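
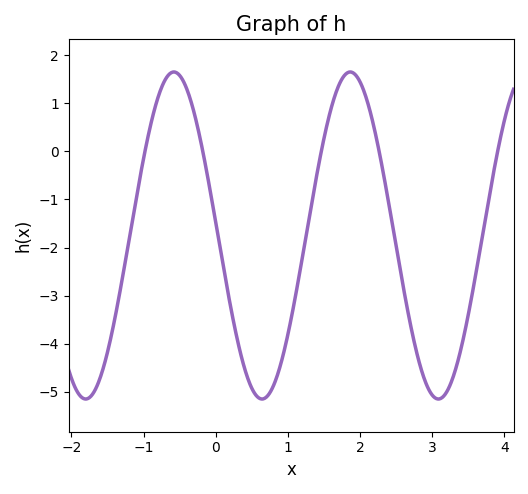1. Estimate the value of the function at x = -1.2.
-1.83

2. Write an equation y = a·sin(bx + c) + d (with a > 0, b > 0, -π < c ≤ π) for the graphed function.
y = 3.4sin(2.57x + 3.06) - 1.75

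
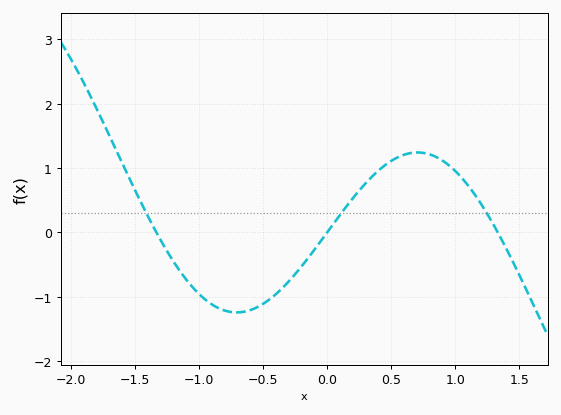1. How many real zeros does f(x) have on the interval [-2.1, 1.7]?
3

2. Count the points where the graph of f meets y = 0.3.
3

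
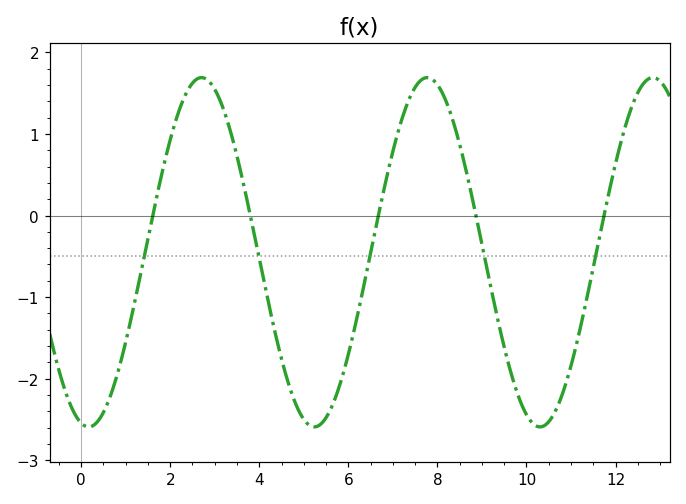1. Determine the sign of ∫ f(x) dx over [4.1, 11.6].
negative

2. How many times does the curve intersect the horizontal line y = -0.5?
5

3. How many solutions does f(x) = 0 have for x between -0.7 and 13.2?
5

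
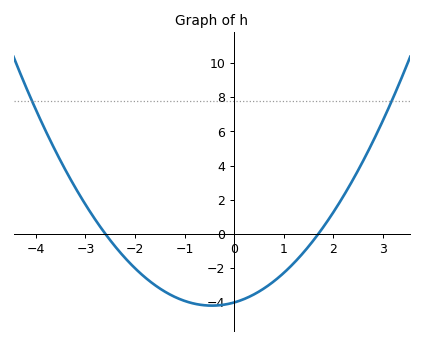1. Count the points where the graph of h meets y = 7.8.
2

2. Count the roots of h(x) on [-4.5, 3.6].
2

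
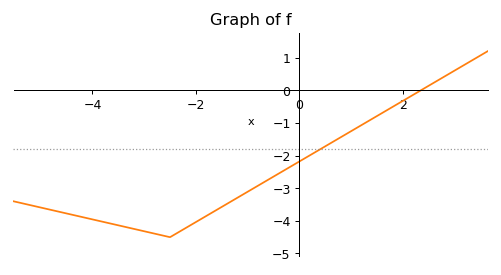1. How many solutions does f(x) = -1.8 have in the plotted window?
1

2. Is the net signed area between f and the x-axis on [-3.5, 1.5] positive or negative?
negative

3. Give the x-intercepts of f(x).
2.35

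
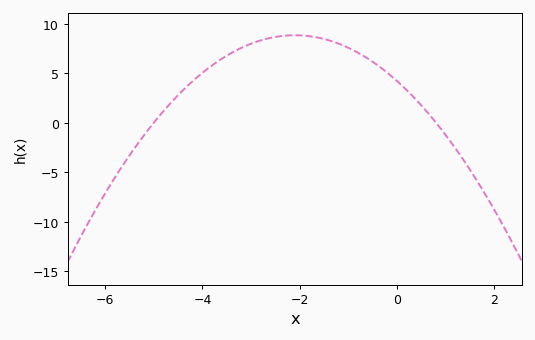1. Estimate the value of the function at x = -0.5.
6.14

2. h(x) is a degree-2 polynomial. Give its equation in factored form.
y = -1.05(x + 5)(x - 0.8)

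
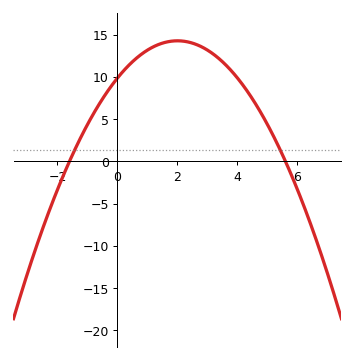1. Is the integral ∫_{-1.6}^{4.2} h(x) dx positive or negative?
positive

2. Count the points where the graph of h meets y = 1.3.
2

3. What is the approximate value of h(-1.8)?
-1.63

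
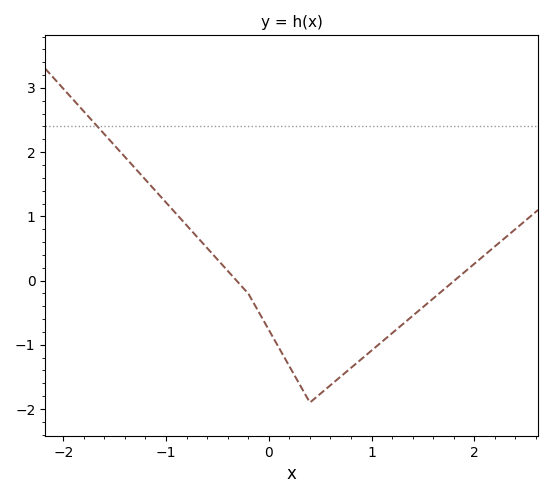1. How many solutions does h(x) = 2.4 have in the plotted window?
1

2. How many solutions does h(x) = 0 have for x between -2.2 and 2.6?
2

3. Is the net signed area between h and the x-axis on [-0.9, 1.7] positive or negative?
negative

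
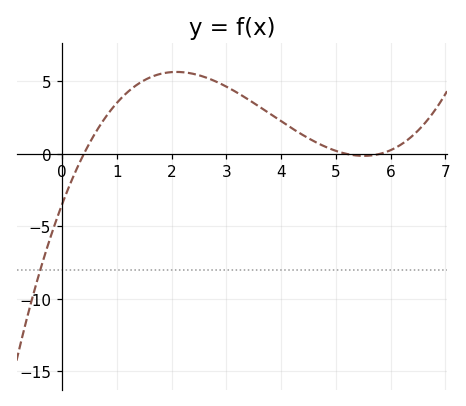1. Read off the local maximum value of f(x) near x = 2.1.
5.5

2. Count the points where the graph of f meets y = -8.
1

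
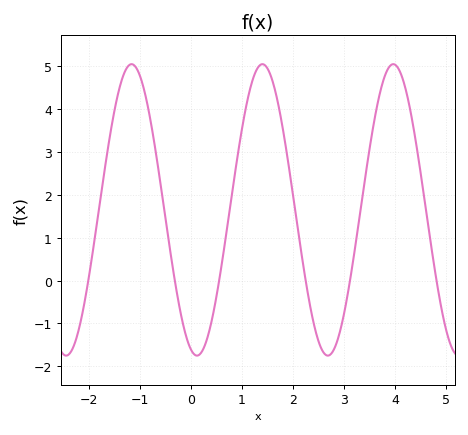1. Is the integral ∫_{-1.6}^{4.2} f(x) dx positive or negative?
positive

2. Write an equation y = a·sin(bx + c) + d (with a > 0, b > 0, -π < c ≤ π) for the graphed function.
y = 3.4sin(2.45x - 1.87) + 1.65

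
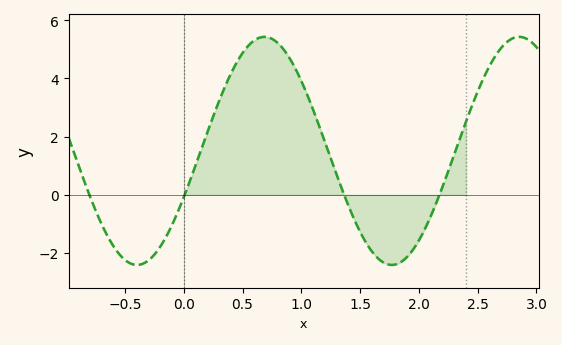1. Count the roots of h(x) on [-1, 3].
4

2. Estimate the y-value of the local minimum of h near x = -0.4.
-2.4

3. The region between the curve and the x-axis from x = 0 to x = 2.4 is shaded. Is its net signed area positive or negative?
positive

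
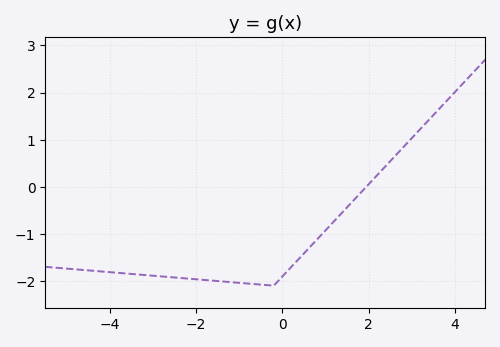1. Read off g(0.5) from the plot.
-1.4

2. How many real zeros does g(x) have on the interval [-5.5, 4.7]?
1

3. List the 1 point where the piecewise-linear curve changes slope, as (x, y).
(-0.2, -2.1)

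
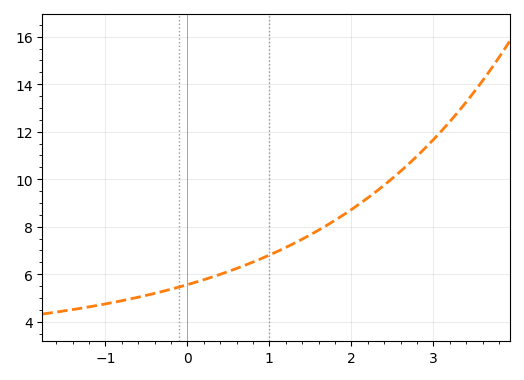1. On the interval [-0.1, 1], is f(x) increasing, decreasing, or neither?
increasing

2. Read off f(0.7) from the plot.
6.4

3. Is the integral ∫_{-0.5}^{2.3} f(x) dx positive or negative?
positive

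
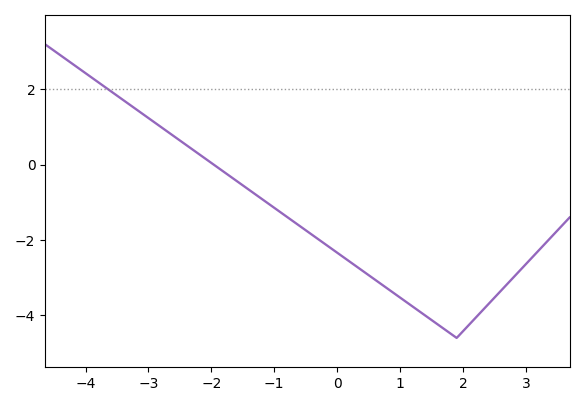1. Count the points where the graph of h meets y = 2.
1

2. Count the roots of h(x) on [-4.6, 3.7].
1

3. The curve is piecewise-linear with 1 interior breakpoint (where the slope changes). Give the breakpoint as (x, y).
(1.9, -4.6)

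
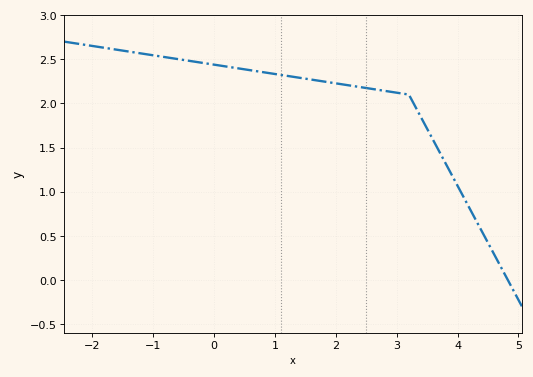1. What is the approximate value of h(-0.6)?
2.5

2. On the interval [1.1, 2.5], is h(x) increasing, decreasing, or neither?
decreasing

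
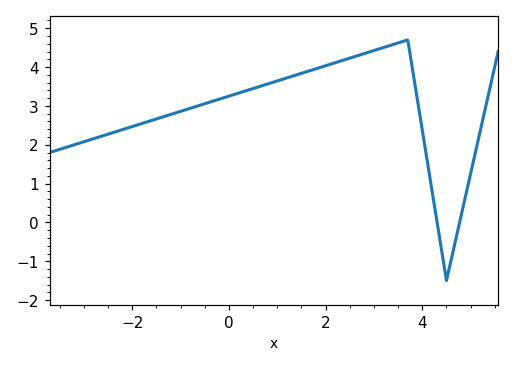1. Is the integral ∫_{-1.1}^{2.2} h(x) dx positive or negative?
positive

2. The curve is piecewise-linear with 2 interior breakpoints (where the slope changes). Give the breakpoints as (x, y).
(3.7, 4.7); (4.5, -1.5)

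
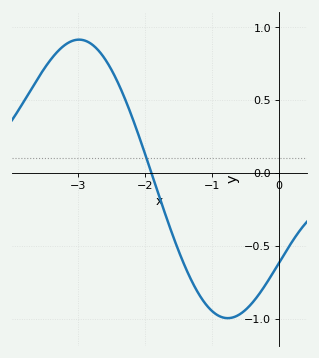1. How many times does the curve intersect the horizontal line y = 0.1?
1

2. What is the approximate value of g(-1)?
-0.95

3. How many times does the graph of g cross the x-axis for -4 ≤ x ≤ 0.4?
1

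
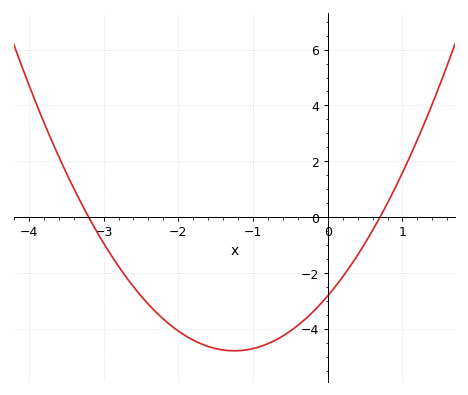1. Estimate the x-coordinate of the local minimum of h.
-1.25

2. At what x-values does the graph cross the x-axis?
-3.2, 0.7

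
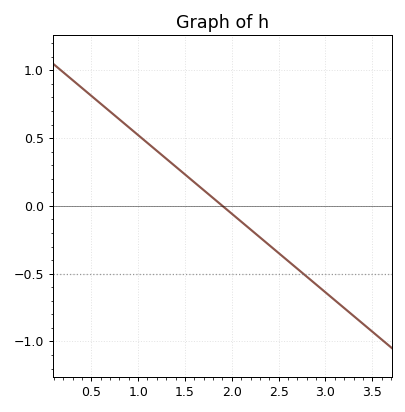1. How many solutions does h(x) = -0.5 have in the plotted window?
1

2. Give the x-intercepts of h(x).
1.9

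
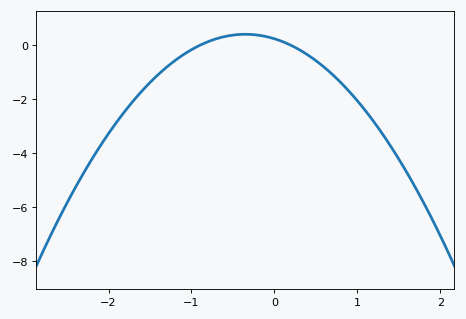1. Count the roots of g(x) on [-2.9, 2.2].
2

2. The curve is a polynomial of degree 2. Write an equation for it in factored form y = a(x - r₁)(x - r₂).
y = -1.35(x + 0.9)(x - 0.2)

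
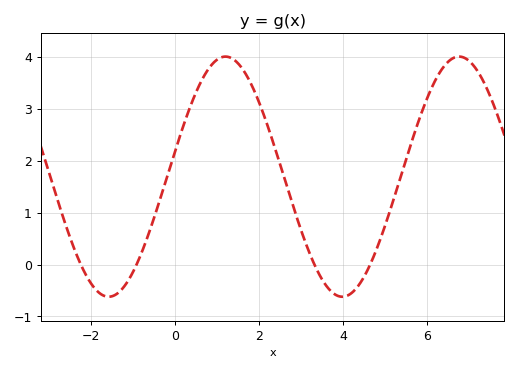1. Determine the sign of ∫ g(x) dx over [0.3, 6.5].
positive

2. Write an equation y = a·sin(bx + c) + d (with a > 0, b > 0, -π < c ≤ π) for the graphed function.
y = 2.31sin(1.1x + 0.21) + 1.69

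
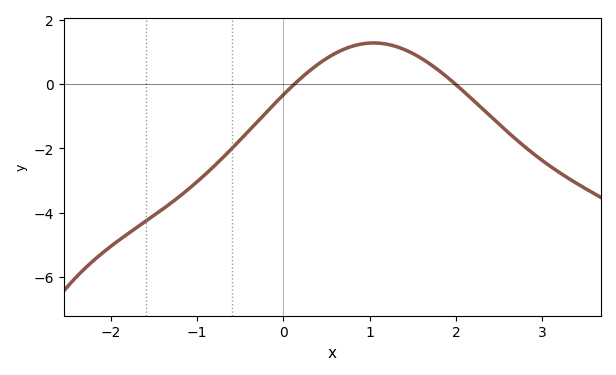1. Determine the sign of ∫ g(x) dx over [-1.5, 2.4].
negative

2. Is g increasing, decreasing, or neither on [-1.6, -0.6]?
increasing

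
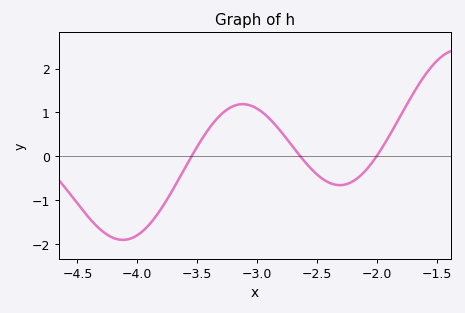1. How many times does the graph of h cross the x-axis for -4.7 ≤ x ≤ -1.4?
3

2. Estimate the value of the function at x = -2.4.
-0.6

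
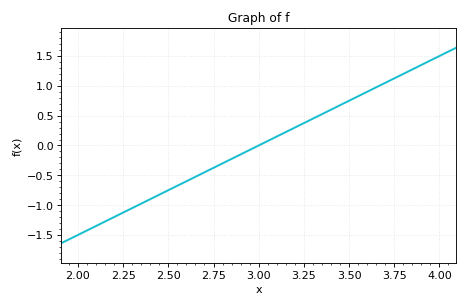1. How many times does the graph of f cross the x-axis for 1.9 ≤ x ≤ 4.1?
1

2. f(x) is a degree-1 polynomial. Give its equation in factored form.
y = 1.5(x - 3)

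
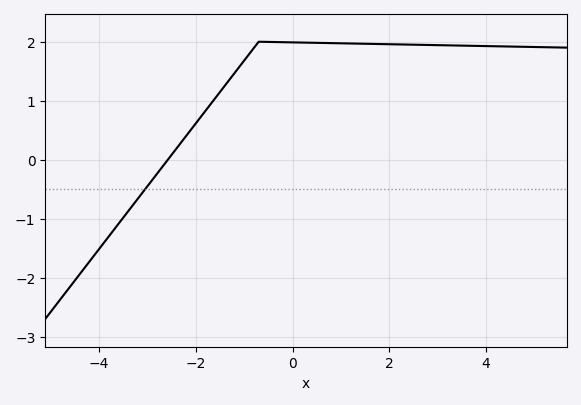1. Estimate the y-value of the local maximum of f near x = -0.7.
2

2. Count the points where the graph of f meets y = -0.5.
1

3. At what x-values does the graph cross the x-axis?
-2.58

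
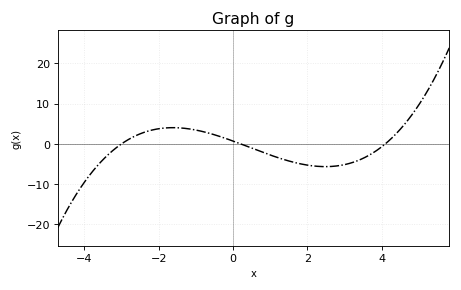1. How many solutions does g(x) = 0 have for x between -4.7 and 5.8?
3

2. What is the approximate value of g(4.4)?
2.61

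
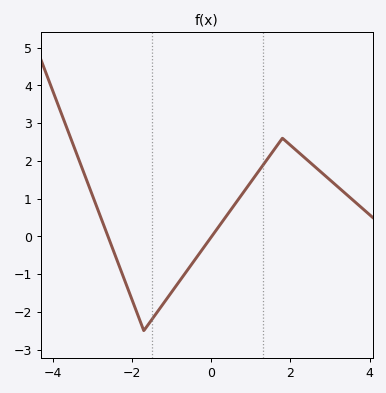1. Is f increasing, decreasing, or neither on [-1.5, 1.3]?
increasing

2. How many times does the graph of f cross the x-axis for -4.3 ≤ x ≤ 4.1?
2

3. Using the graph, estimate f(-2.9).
0.817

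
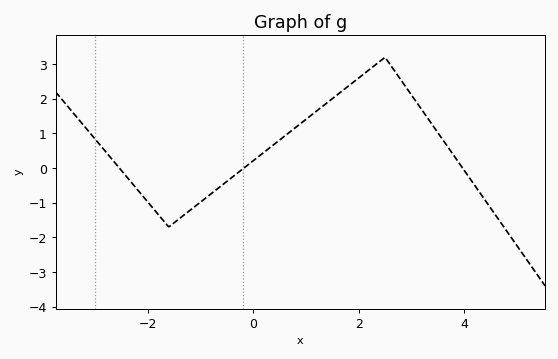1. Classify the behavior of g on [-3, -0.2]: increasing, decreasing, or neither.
neither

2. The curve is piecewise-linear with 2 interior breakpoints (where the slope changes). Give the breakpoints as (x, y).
(-1.6, -1.7); (2.5, 3.2)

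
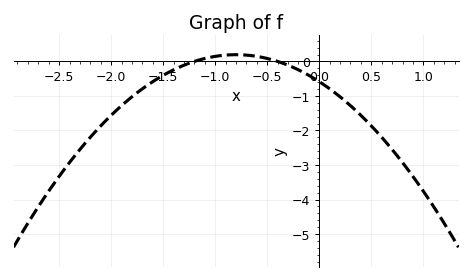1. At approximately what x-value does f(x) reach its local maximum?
-0.8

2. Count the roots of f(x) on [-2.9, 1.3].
2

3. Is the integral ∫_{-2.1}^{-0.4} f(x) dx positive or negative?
negative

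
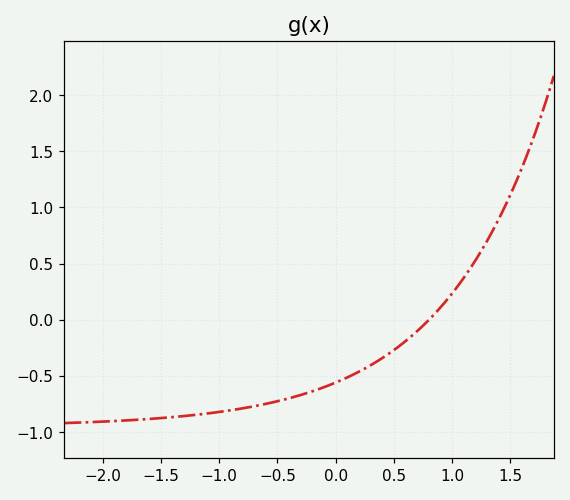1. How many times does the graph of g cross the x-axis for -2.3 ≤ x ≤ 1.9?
1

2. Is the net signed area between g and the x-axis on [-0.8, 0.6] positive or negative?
negative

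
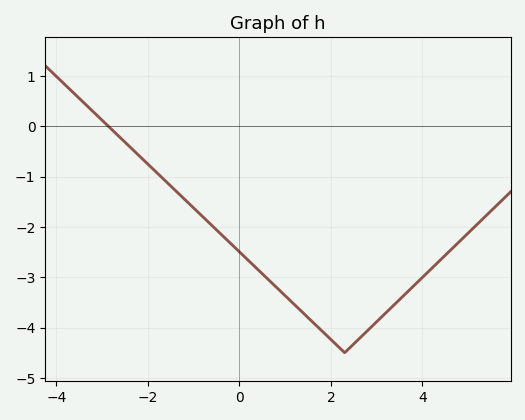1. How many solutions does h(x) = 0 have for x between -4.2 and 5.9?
1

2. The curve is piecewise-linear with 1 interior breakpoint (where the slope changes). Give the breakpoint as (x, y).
(2.3, -4.5)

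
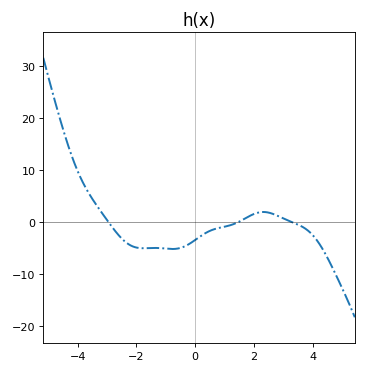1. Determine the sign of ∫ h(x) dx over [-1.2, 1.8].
negative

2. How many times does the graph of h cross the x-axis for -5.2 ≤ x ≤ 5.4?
3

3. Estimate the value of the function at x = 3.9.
-1.96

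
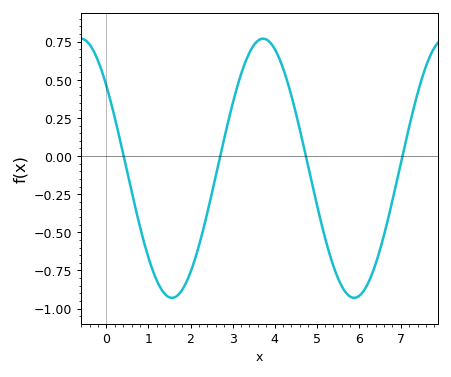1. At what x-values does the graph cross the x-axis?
0.4, 2.8, 4.8, 7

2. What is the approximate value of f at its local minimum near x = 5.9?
-0.92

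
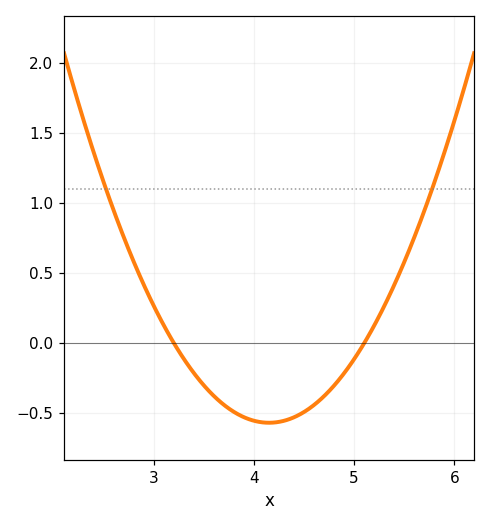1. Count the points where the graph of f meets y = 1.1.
2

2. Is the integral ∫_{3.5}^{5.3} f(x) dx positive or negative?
negative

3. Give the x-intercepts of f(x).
3.2, 5.1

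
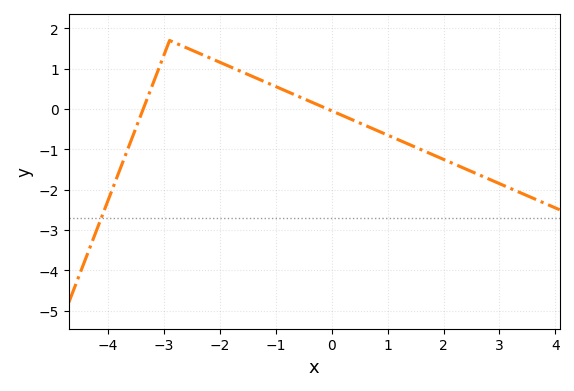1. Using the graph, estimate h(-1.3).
0.7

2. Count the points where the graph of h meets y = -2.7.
1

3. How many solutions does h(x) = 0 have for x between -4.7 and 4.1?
2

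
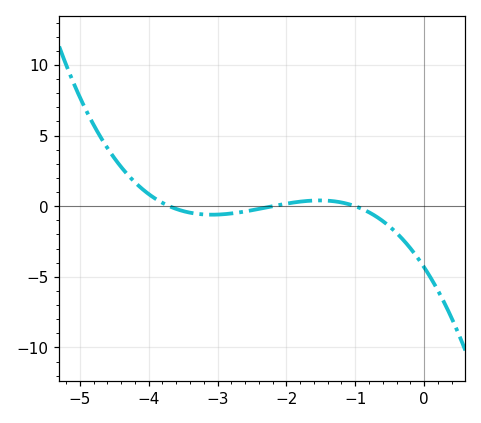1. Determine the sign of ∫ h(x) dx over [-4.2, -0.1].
negative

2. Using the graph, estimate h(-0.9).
0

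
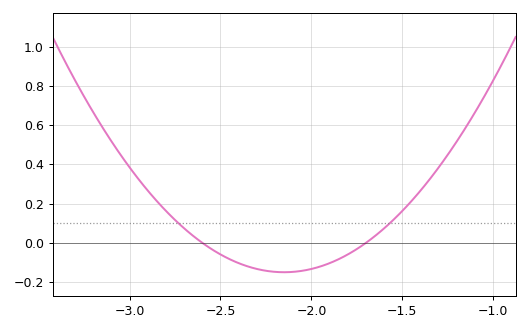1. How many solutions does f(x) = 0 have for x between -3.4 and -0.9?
2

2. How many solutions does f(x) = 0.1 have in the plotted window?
2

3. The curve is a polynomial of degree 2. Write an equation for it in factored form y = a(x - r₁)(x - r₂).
y = 0.74(x + 2.6)(x + 1.7)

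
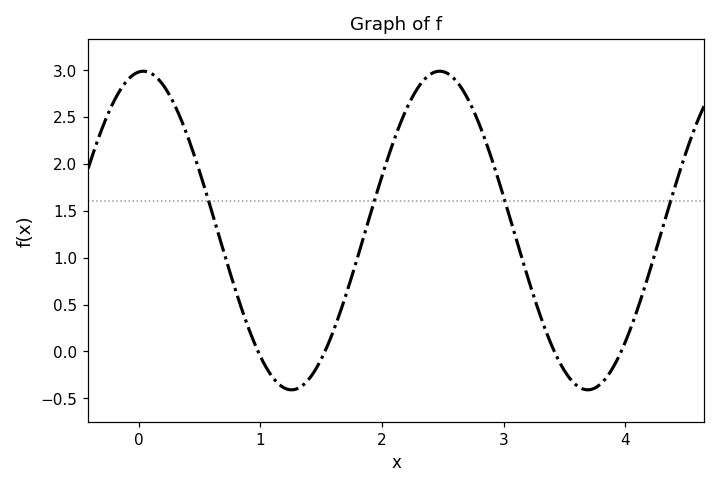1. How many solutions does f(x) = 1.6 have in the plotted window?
4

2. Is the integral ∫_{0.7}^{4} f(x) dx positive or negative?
positive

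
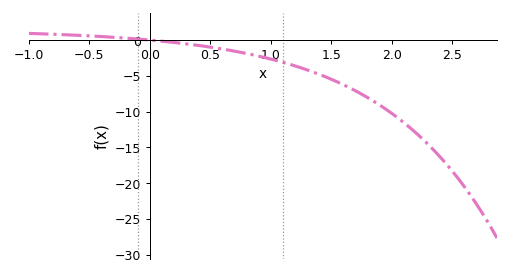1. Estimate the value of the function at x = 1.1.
-3.11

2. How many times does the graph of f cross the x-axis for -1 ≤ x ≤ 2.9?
1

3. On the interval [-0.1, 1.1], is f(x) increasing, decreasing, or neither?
decreasing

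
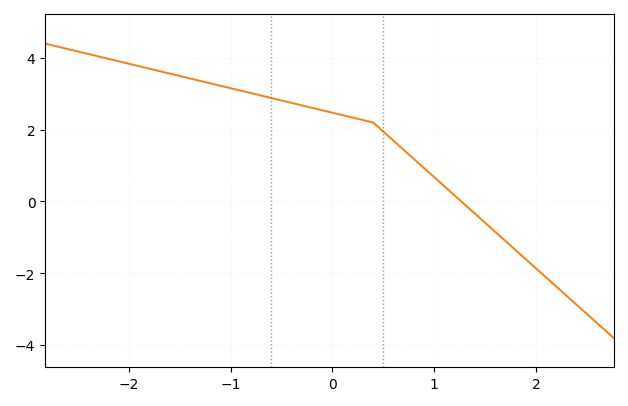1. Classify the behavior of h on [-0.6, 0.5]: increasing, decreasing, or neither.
decreasing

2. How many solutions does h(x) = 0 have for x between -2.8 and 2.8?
1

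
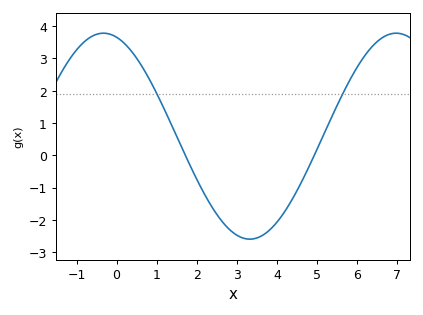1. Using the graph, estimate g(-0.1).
3.7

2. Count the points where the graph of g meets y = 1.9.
2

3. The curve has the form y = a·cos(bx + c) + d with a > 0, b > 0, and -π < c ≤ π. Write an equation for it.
y = 3.19cos(0.86x + 0.28) + 0.59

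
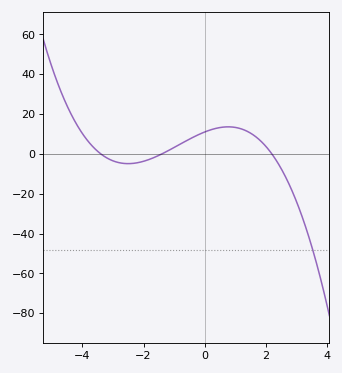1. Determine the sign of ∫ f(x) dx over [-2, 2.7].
positive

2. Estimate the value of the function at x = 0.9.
14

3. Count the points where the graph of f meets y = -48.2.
1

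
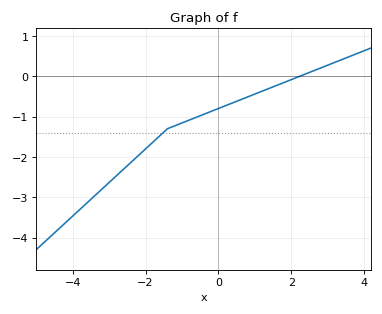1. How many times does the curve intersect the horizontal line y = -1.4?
1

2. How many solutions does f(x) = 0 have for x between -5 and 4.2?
1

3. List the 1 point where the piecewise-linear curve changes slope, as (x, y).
(-1.4, -1.3)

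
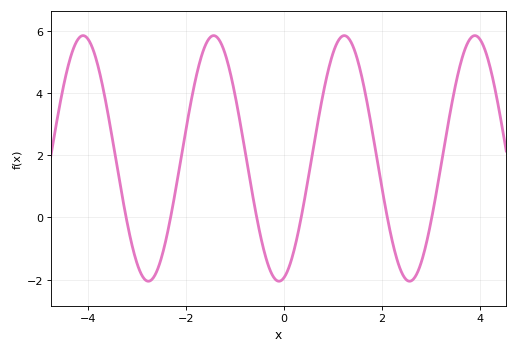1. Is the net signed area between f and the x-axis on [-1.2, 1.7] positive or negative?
positive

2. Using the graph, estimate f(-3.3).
0.704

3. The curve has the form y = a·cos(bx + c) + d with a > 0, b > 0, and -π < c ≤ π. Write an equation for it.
y = 3.95cos(2.36x - 2.9) + 1.9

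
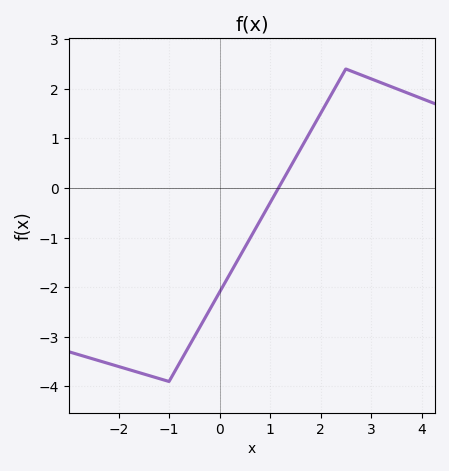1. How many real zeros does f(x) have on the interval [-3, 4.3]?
1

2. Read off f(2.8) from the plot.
2.28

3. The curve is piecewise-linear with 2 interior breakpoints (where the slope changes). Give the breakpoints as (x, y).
(-1, -3.9); (2.5, 2.4)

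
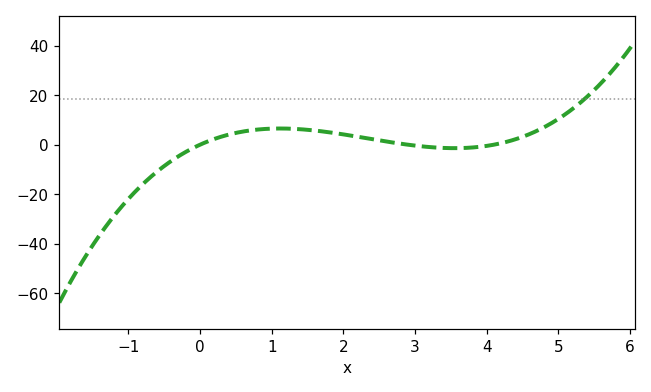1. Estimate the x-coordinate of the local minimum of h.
3.55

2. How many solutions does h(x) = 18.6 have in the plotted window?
1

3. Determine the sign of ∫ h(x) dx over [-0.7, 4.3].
positive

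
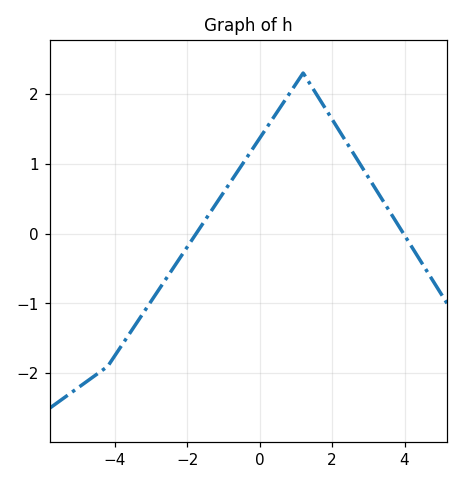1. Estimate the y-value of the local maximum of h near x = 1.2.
2.3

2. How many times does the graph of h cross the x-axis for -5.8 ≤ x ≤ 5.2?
2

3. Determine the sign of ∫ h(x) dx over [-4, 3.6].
positive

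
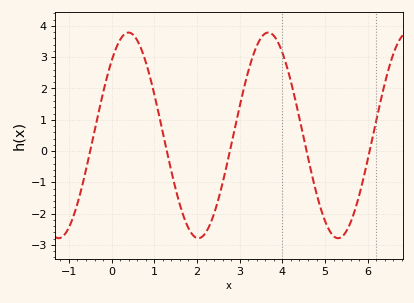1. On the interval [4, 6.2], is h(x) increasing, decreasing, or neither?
neither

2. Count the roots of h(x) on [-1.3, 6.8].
5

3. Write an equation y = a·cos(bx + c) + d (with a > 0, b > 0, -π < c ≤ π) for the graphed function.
y = 3.29cos(1.92x - 0.76) + 0.5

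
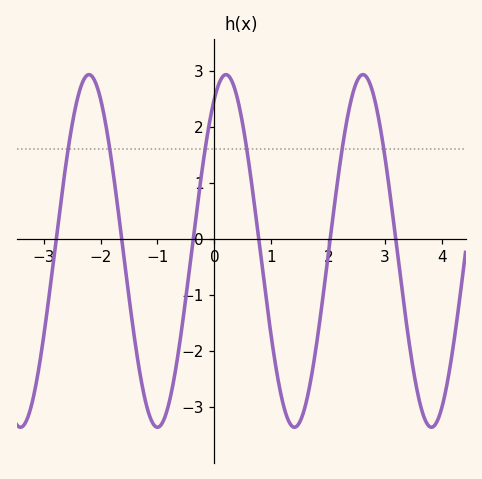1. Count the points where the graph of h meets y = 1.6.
6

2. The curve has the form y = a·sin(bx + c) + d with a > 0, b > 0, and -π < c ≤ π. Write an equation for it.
y = 3.15sin(2.6x + 1) - 0.22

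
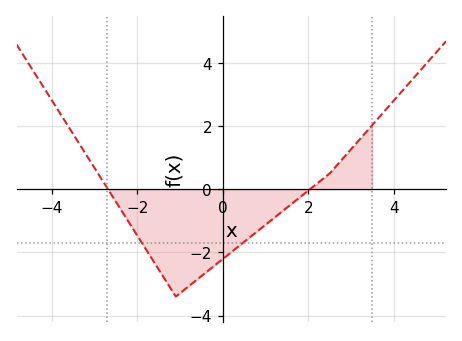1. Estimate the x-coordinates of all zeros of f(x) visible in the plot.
-2.6, 2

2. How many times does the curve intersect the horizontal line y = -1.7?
2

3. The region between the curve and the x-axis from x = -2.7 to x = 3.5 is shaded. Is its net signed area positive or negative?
negative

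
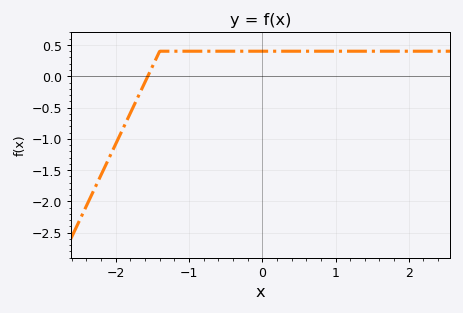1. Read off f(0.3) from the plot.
0.4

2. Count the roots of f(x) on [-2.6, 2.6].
1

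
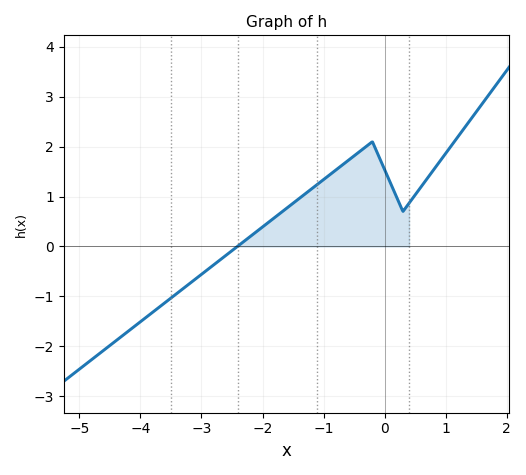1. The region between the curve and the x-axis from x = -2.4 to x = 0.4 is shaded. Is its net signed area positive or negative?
positive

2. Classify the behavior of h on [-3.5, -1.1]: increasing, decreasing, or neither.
increasing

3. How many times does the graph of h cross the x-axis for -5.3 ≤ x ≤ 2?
1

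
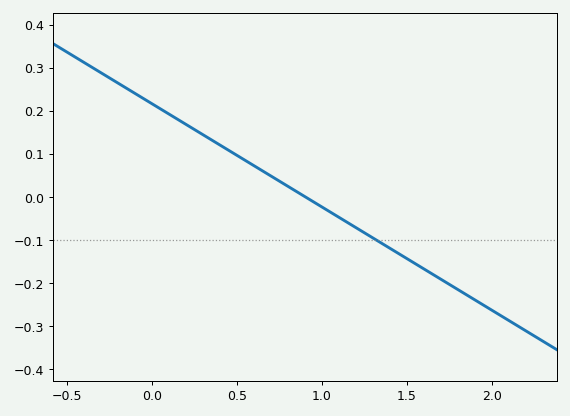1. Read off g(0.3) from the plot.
0.144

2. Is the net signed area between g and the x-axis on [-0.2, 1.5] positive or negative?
positive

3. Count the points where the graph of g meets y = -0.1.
1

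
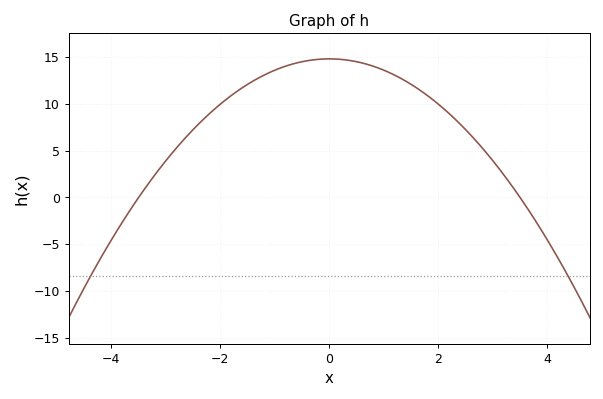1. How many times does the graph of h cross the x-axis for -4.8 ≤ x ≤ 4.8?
2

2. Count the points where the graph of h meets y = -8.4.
2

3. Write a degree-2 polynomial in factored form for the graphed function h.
y = -1.21(x + 3.5)(x - 3.5)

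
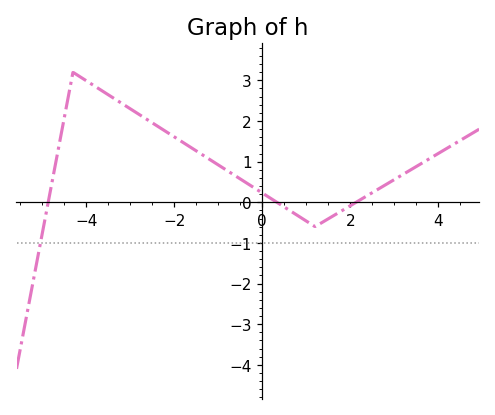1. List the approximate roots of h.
-4.8, 0.4, 2.2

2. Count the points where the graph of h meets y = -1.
1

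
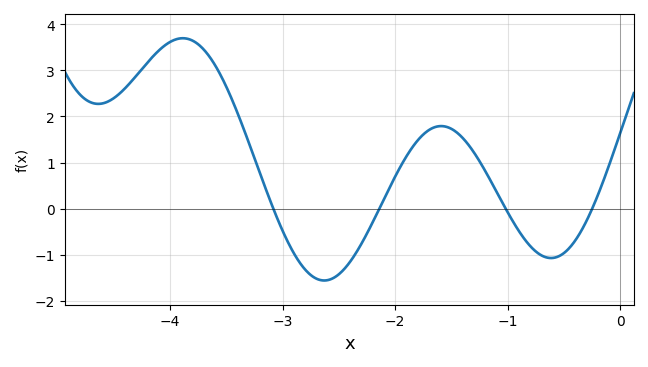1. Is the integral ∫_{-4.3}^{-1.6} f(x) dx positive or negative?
positive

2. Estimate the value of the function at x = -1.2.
0.816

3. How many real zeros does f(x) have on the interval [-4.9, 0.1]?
4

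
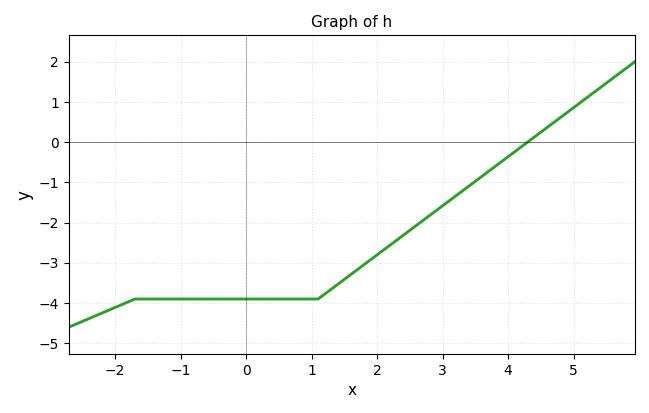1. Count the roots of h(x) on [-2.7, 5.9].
1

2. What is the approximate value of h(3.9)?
-0.5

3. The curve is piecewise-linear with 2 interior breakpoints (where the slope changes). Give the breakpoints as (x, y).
(-1.7, -3.9); (1.1, -3.9)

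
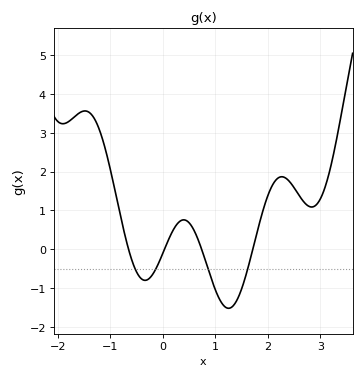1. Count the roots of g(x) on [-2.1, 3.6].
4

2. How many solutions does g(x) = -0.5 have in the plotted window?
4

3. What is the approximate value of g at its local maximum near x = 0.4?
0.8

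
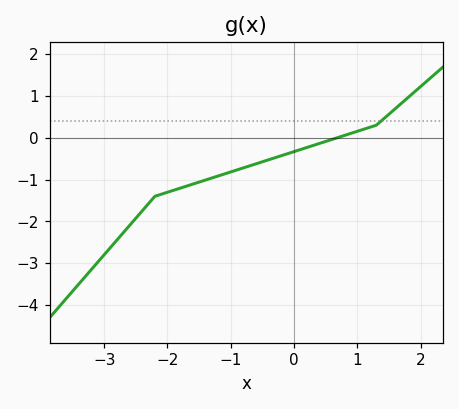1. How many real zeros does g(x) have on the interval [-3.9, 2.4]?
1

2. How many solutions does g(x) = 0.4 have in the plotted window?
1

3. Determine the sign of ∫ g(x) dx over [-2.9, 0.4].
negative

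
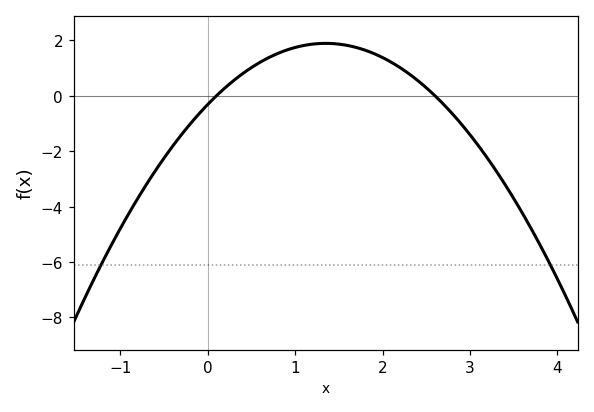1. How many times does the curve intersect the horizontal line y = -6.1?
2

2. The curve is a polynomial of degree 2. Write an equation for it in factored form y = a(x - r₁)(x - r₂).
y = -1.21(x - 0.1)(x - 2.6)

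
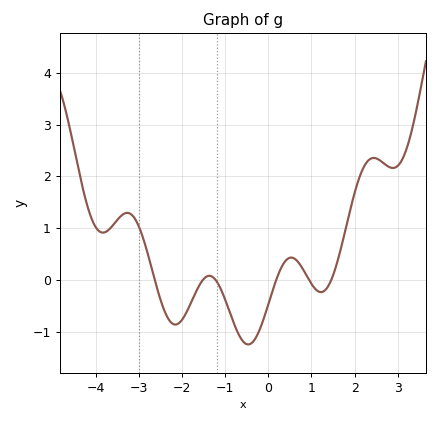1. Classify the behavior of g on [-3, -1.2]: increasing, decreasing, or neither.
neither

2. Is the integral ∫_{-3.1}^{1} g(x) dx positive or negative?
negative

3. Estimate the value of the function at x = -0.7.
-1.03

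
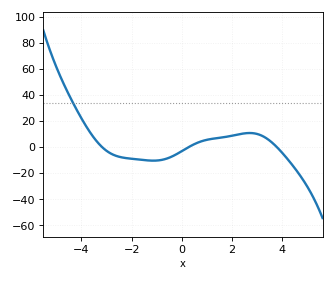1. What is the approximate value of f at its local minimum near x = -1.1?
-10.5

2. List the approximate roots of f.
-3.18, 0.283, 3.79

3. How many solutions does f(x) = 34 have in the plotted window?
1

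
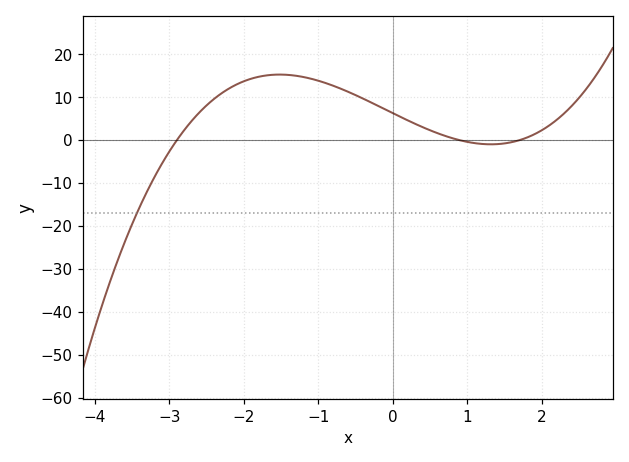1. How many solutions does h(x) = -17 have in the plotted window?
1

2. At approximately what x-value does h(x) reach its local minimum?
1.3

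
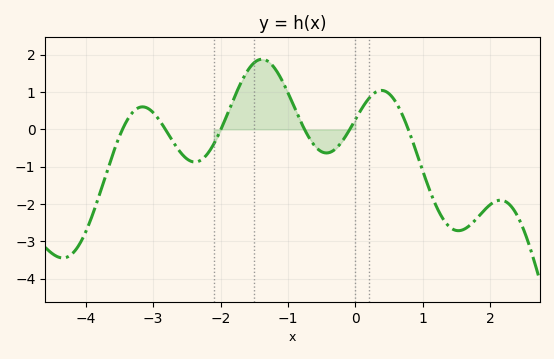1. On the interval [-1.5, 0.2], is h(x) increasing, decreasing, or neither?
neither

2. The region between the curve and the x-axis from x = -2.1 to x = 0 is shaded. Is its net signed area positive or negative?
positive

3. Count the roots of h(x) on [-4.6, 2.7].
6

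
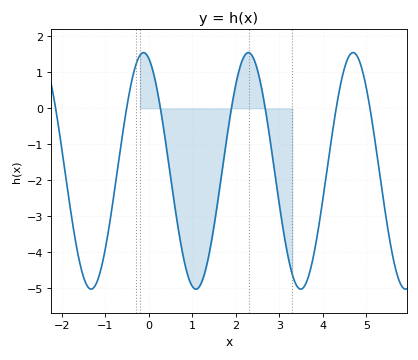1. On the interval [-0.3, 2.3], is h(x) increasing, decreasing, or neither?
neither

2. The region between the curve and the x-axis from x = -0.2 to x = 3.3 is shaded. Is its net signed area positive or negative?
negative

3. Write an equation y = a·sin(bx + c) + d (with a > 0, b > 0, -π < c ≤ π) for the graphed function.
y = 3.29sin(2.61x + 1.88) - 1.74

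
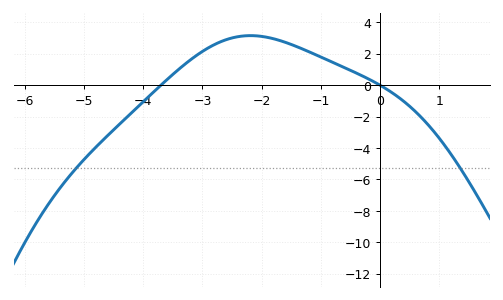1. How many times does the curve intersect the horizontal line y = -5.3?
2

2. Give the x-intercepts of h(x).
-3.7, 0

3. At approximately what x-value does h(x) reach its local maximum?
-2.19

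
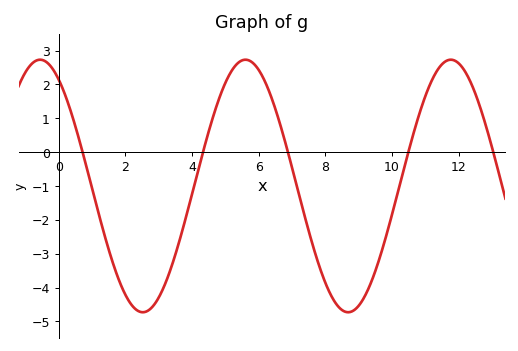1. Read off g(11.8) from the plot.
2.73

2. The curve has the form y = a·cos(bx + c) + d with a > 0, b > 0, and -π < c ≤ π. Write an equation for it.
y = 3.73cos(1.02x + 0.57) - 1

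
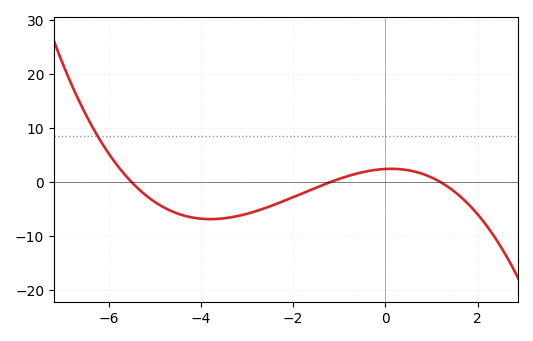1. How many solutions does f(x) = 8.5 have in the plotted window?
1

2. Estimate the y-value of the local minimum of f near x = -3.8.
-6.85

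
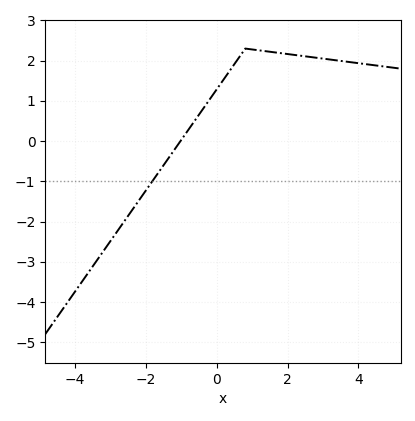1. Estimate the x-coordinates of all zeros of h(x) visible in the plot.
-1.03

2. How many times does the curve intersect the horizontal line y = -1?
1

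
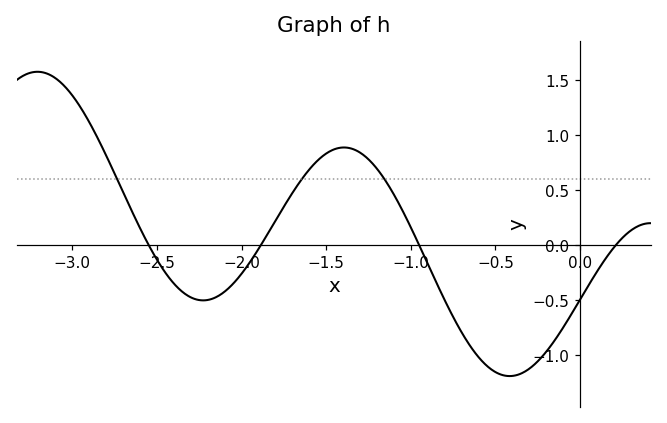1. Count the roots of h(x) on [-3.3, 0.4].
4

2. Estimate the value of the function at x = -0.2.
-0.95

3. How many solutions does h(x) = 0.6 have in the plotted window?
3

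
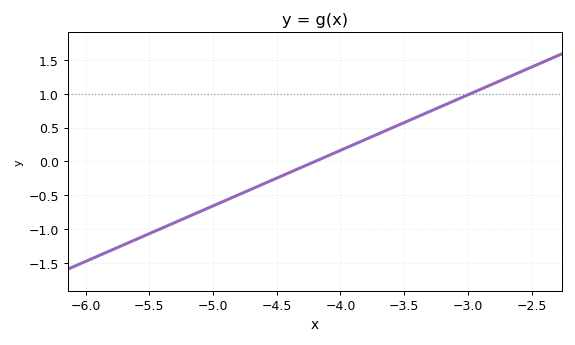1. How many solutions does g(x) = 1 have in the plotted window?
1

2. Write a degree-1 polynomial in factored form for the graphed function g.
y = 0.82(x + 4.2)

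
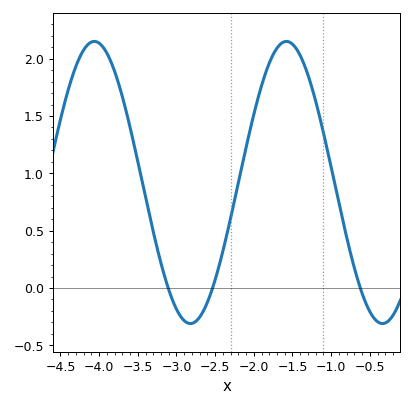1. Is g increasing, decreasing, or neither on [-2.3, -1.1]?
neither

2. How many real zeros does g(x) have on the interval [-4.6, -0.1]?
3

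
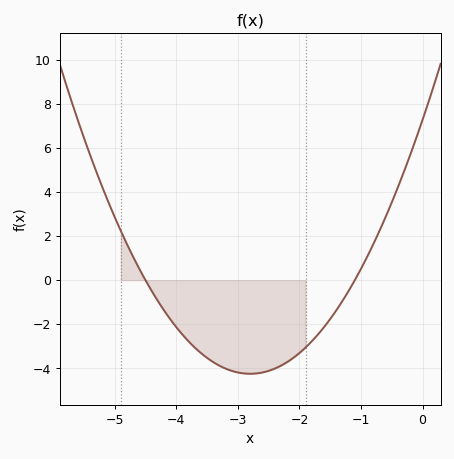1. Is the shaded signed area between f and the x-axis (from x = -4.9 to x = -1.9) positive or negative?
negative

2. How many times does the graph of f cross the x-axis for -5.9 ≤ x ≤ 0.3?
2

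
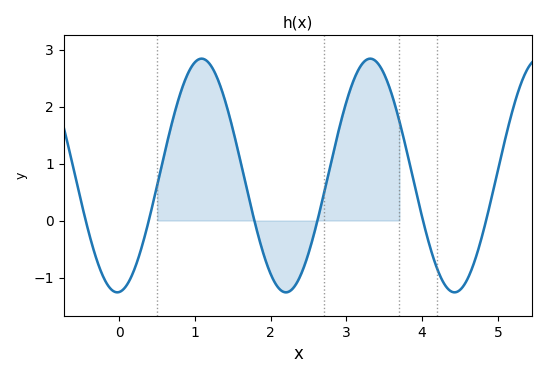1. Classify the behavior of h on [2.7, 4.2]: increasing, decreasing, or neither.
neither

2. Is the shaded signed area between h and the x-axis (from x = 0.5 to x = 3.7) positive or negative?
positive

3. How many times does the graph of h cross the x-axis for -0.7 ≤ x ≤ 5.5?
6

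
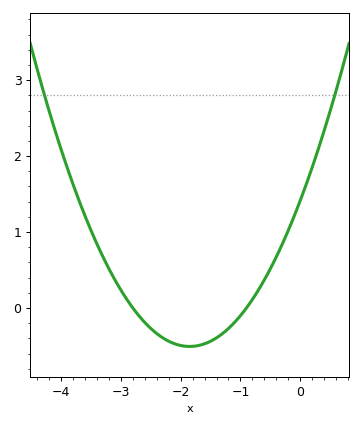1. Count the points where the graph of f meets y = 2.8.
2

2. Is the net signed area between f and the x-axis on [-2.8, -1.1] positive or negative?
negative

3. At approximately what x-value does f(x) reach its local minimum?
-1.85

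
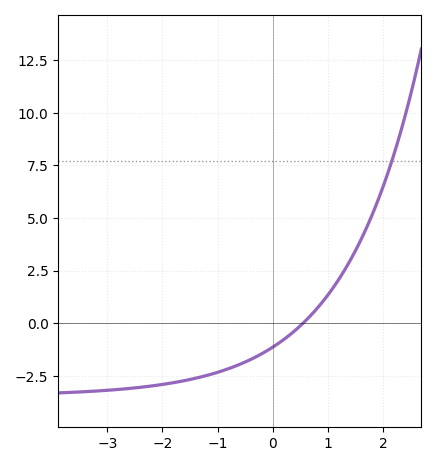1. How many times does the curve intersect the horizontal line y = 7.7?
1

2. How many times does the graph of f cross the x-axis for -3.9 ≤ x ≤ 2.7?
1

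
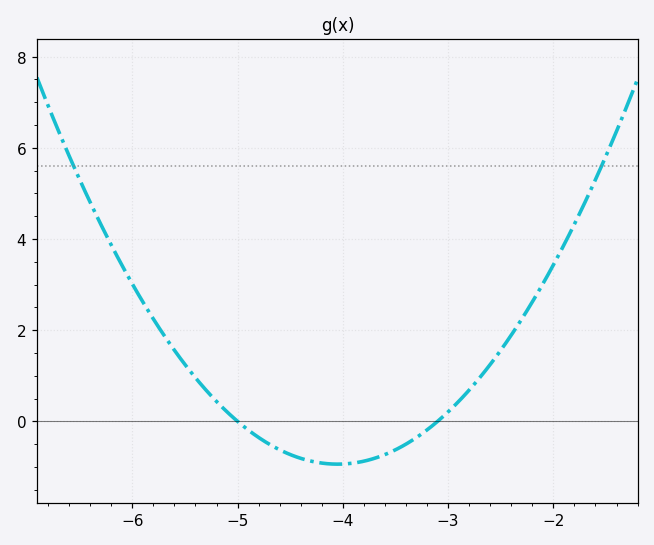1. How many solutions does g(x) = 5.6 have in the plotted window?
2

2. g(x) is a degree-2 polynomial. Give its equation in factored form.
y = 1.04(x + 5)(x + 3.1)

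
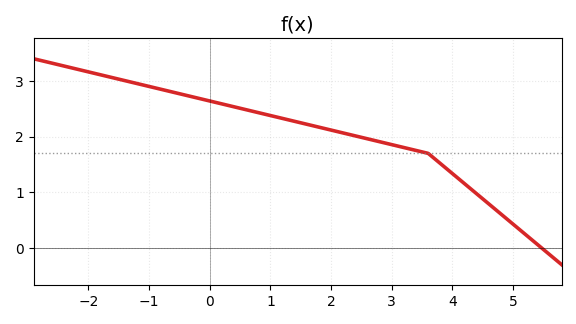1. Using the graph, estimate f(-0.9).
2.88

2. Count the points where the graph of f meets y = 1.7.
1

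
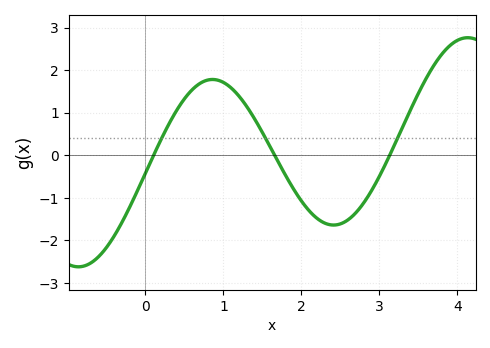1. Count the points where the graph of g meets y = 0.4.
3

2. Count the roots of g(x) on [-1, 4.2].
3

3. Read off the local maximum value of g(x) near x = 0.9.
1.8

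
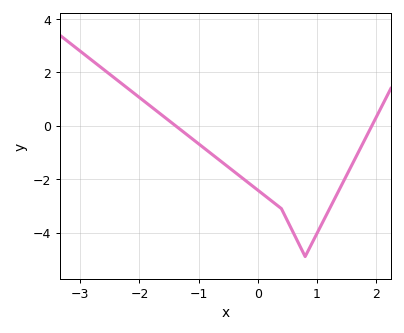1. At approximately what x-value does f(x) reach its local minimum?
0.8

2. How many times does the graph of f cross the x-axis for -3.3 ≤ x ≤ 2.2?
2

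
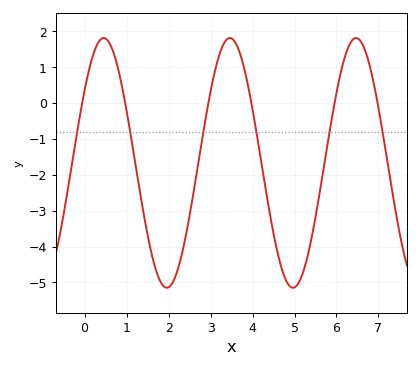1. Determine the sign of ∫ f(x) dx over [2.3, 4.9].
negative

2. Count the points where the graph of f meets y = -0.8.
6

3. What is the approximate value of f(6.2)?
1.3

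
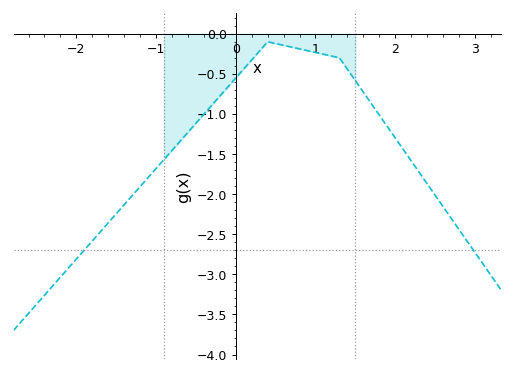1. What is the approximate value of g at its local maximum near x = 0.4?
-0.1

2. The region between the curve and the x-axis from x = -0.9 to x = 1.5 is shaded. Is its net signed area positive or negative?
negative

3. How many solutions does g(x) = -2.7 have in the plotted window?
2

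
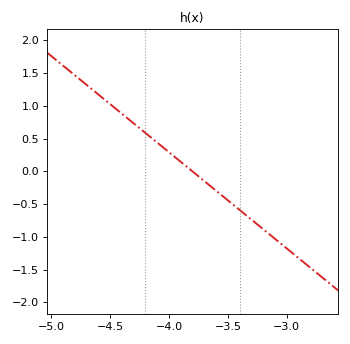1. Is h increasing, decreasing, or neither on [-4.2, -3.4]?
decreasing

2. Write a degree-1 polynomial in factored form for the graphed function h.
y = -1.47(x + 3.8)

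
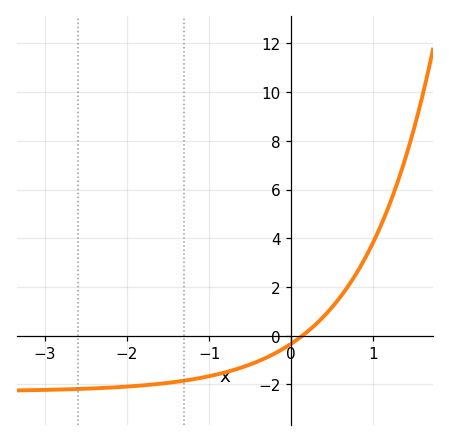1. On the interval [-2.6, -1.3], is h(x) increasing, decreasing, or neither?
increasing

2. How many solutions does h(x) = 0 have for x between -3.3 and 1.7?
1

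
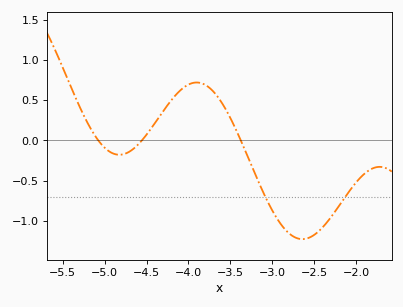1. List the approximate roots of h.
-5.1, -4.6, -3.4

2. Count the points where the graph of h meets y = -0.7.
2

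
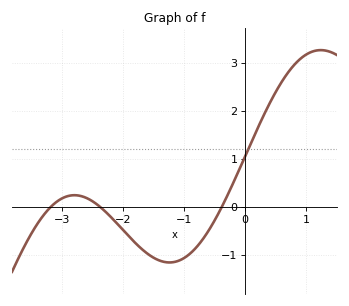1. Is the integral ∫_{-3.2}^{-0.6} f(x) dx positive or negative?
negative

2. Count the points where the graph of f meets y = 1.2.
1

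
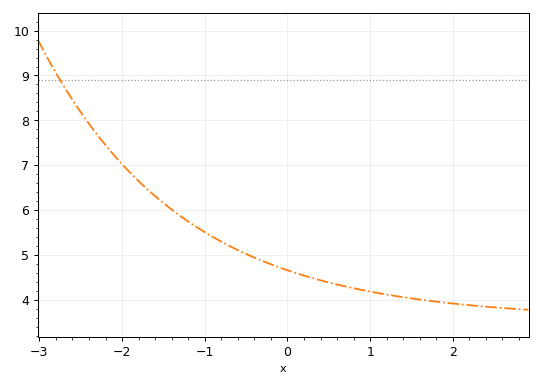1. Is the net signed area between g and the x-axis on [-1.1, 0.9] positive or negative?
positive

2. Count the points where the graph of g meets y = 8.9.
1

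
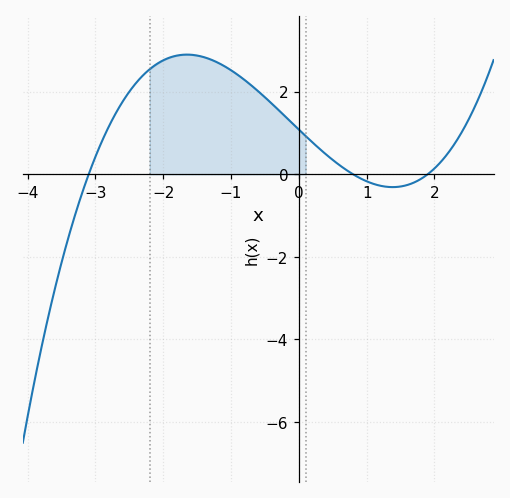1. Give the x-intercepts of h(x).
-3.1, 0.8, 1.9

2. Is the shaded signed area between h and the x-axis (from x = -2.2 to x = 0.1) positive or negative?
positive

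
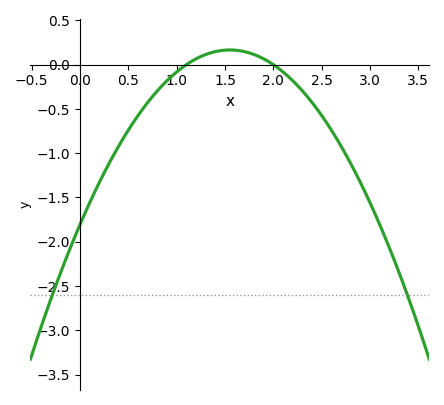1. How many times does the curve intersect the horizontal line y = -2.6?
2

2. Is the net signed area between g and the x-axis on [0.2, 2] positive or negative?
negative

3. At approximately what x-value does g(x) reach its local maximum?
1.55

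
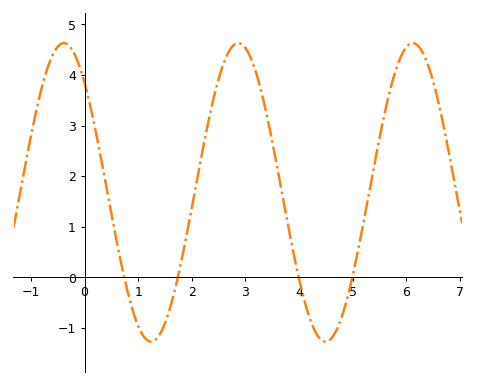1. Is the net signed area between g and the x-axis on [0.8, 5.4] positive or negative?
positive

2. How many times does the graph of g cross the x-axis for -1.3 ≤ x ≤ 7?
4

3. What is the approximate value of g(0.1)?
3.4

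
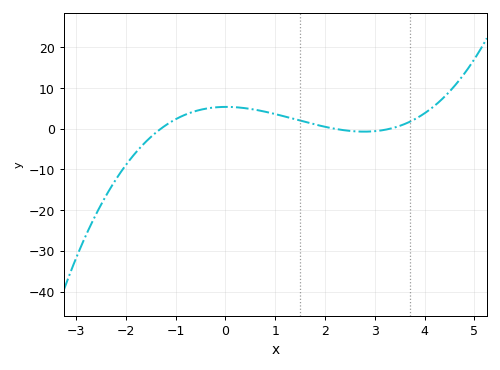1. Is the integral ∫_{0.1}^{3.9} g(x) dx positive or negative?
positive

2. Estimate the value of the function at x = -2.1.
-11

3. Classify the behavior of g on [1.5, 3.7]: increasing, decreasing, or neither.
neither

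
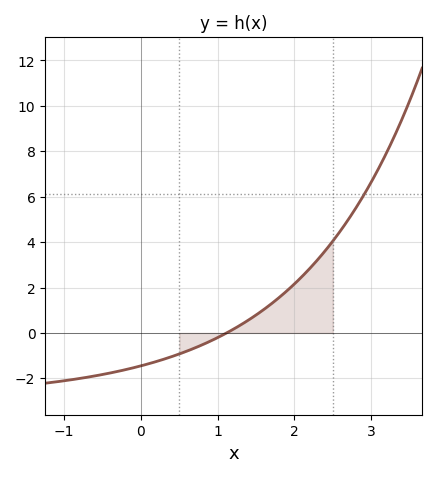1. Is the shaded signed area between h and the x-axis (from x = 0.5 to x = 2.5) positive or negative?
positive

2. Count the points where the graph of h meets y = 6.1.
1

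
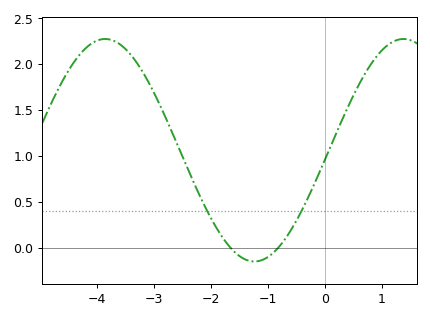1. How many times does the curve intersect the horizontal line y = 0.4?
2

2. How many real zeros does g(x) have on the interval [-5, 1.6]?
2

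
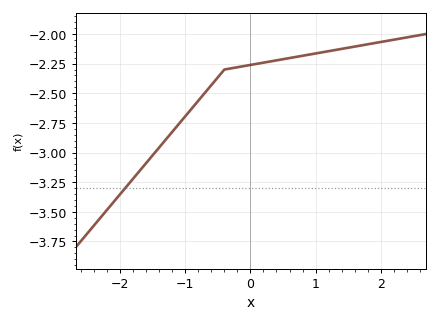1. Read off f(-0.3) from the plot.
-2.29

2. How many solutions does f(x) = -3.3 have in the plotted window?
1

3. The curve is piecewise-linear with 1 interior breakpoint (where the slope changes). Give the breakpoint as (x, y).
(-0.4, -2.3)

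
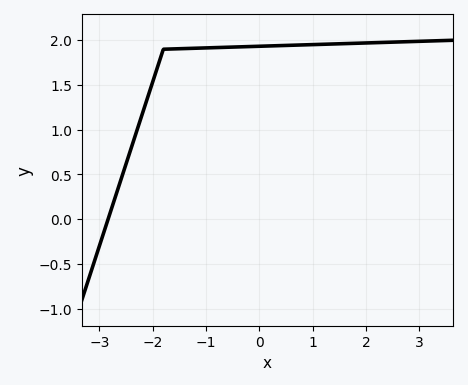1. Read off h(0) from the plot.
1.95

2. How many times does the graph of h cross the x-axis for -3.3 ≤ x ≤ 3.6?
1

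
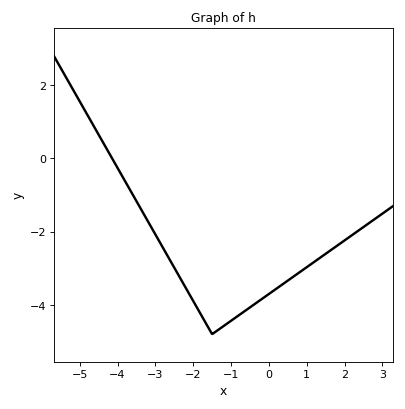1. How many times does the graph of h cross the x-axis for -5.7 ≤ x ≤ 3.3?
1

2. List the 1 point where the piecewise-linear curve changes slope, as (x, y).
(-1.5, -4.8)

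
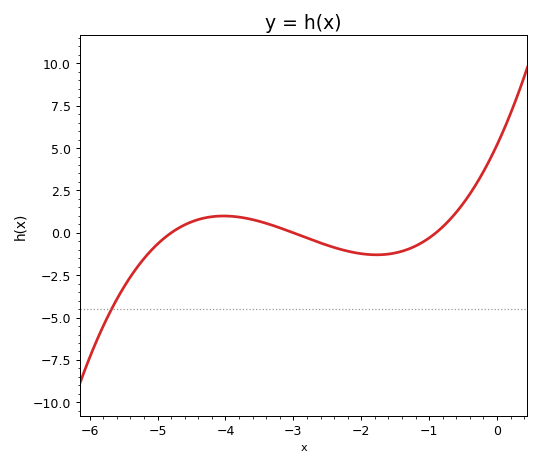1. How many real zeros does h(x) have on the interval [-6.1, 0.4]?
3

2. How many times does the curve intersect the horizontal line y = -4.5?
1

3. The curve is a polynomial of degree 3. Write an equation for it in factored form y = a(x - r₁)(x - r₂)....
y = 0.4(x + 4.8)(x + 3)(x + 0.9)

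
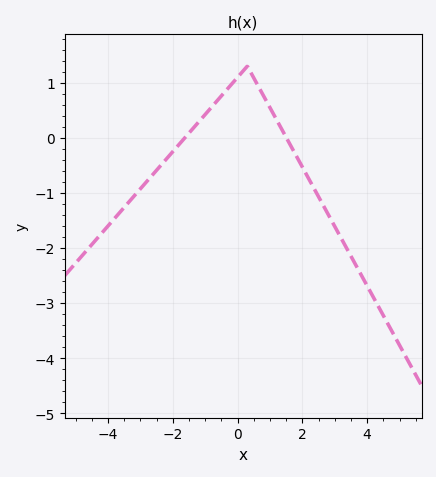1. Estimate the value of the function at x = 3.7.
-2.4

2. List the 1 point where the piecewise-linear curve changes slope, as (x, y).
(0.3, 1.3)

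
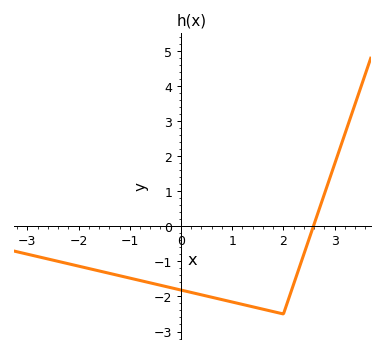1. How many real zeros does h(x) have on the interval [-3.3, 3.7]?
1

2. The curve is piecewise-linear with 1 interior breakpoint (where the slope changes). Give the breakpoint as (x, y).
(2, -2.5)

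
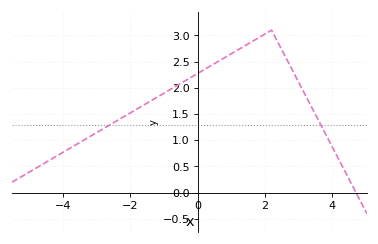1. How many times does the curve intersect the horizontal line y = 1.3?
2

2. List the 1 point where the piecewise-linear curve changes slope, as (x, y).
(2.2, 3.1)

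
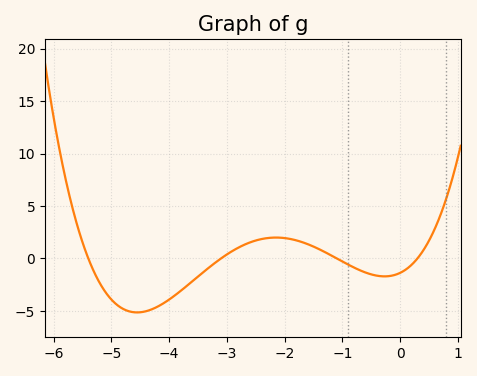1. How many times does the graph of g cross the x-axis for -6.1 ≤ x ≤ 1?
4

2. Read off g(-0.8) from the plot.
-1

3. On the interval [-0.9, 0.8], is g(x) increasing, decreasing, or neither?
neither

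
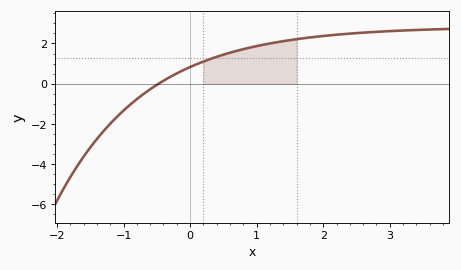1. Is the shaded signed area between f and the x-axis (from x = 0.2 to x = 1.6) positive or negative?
positive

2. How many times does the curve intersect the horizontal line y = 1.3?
1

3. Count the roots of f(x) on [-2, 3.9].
1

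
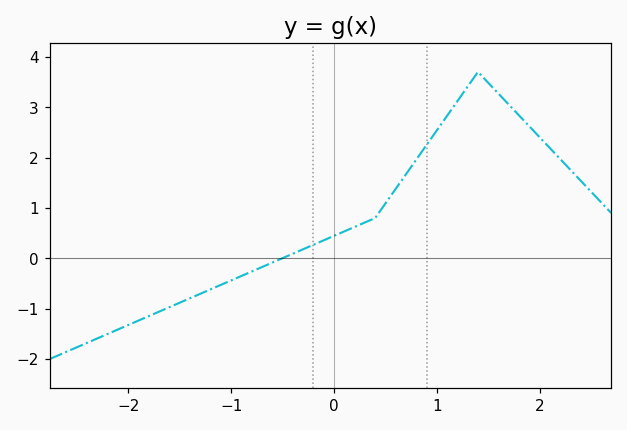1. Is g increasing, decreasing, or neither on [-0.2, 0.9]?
increasing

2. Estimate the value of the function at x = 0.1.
0.5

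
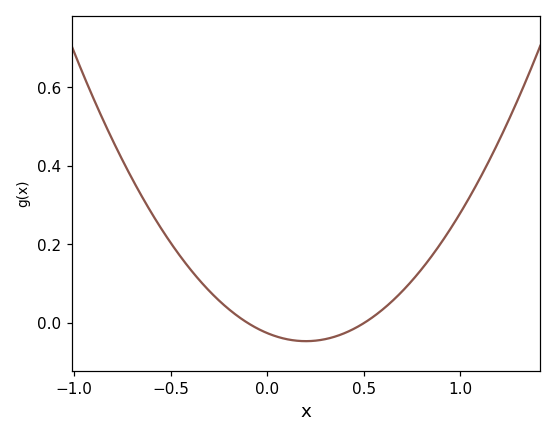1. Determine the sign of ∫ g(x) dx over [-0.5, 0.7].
positive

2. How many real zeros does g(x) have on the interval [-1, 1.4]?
2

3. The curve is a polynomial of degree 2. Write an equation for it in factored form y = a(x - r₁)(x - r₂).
y = 0.51(x + 0.1)(x - 0.5)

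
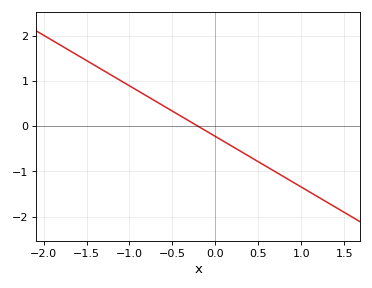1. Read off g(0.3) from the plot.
-0.6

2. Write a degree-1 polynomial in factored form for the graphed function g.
y = -1.12(x + 0.2)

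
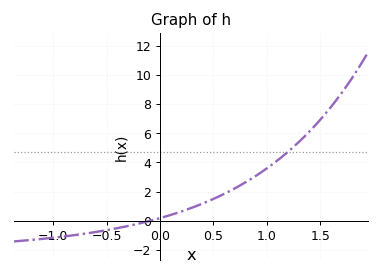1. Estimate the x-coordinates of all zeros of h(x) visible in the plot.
-0.091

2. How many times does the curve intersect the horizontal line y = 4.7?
1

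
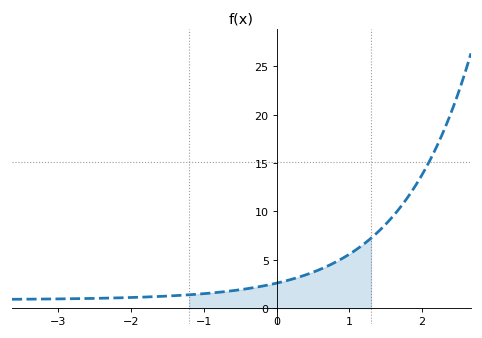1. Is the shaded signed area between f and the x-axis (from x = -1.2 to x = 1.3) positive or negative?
positive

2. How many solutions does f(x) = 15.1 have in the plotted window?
1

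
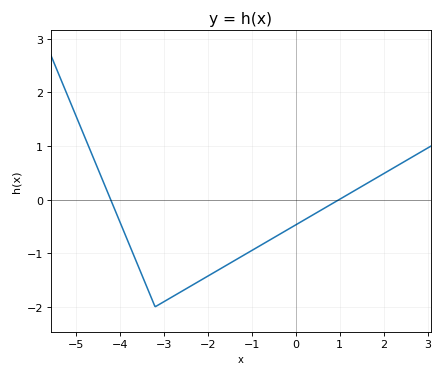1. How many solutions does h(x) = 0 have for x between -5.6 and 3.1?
2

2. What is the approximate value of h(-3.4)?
-1.6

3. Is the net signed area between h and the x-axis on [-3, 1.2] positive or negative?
negative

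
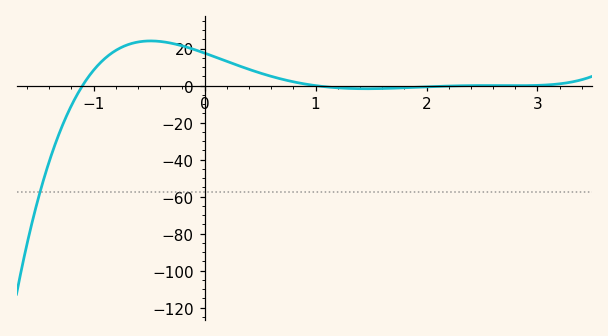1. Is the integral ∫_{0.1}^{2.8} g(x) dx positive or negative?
positive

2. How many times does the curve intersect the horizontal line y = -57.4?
1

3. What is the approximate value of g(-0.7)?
22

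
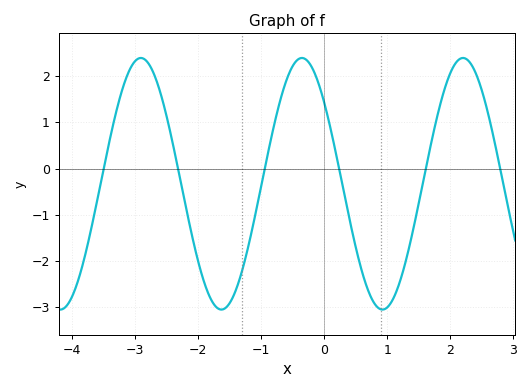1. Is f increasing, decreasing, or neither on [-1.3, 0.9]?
neither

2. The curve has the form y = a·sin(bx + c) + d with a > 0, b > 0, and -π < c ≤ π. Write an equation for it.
y = 2.72sin(2.5x + 2.4) - 0.33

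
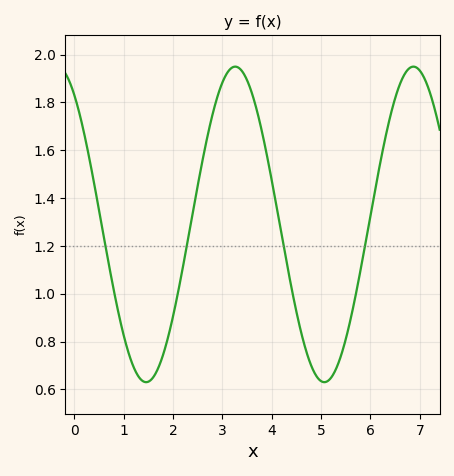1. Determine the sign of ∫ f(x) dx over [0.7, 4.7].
positive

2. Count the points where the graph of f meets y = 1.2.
4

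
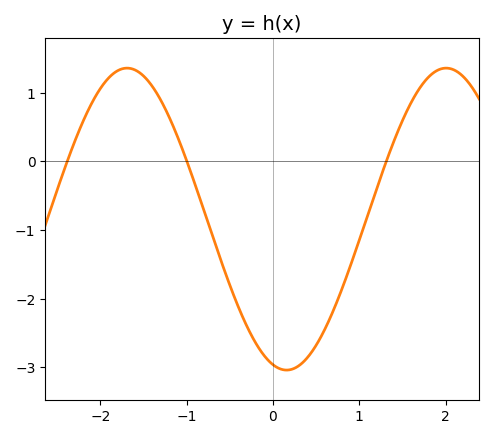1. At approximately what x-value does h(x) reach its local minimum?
0.159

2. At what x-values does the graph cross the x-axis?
-2.38, -0.996, 1.31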